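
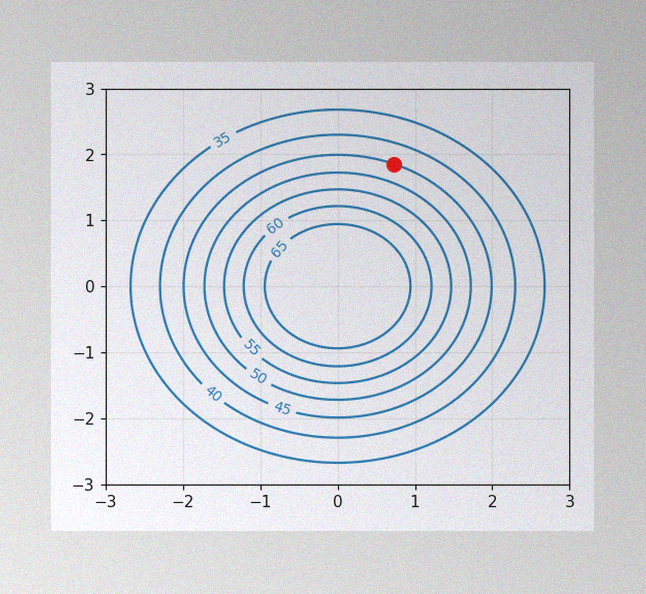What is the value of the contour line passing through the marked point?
The image has some photo noise and uneven lighting. The marked point sits on the contour labelled 45.

45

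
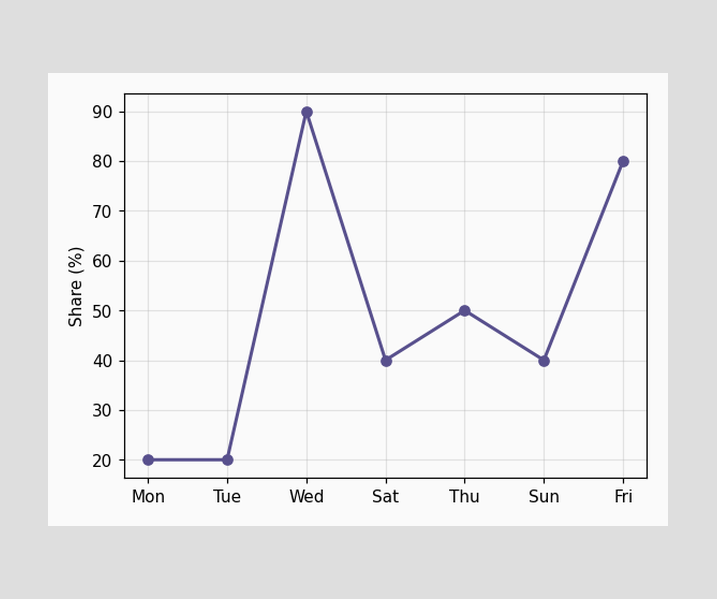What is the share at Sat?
40%

At Sat, the line is at 40%.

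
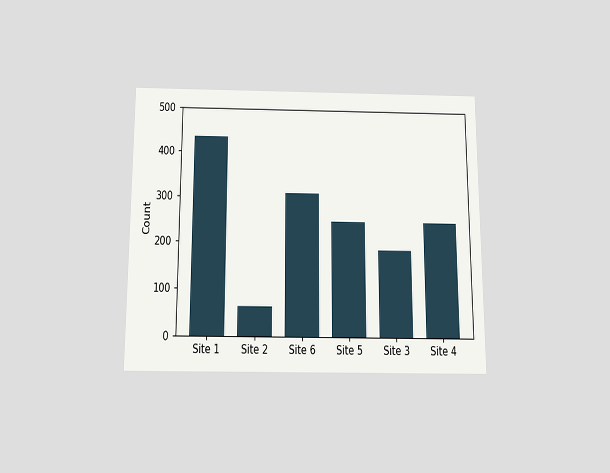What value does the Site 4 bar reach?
248

The chart is viewed slightly from below. Reading along the chart's y-axis, the Site 4 bar reaches 248.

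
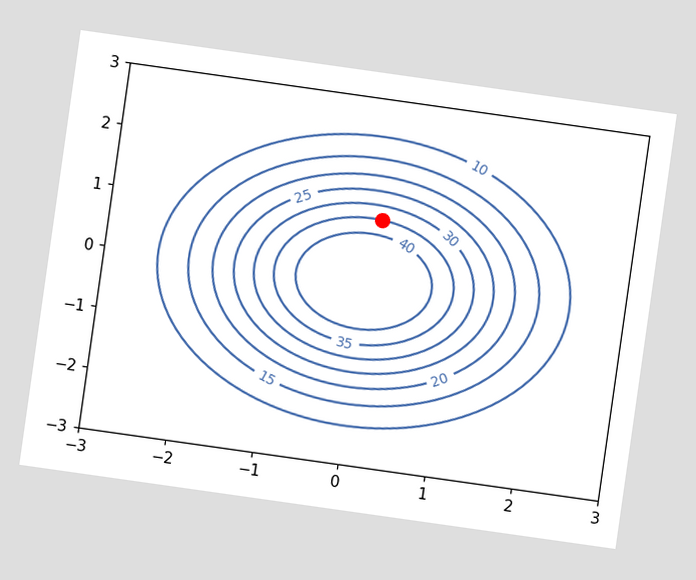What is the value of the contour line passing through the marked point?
The chart is tilted about 8° clockwise. The marked point sits on the contour labelled 35.

35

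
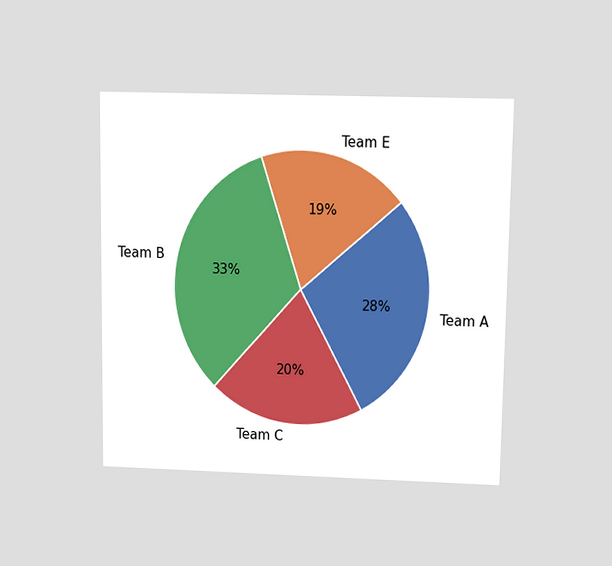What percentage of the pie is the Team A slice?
The chart is viewed slightly from above. The Team A slice takes up 28% of the pie.

28%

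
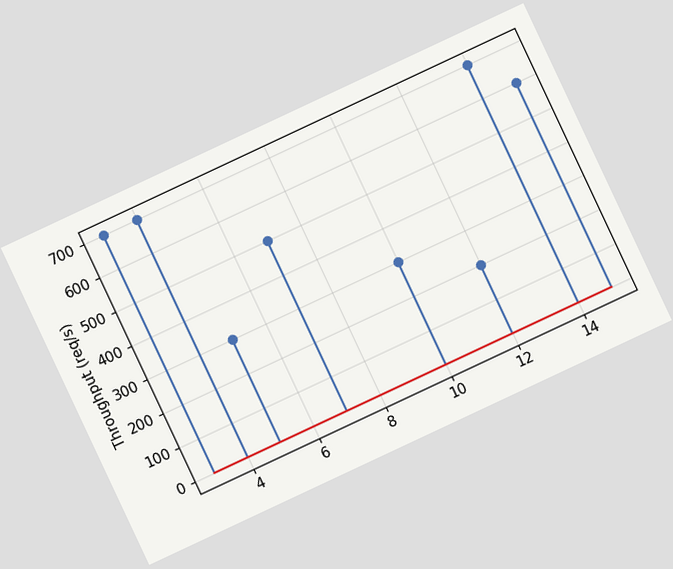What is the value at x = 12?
200req/s

The chart is tilted about 25° counter-clockwise. The stem at x=12 reaches 200req/s.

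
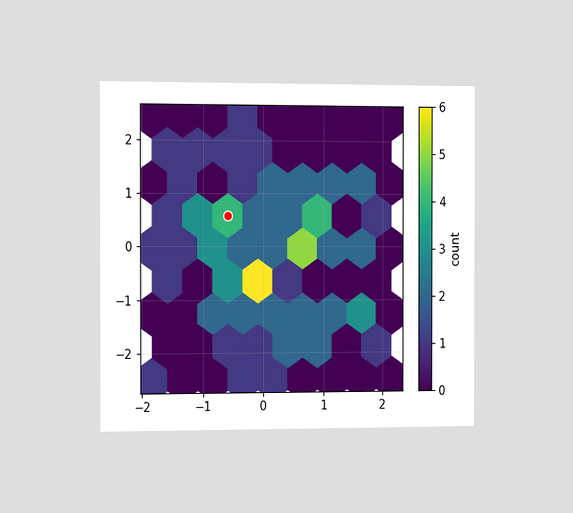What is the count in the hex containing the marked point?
4

The chart is viewed slightly from the left. The marked hex reads 4 on the colorbar.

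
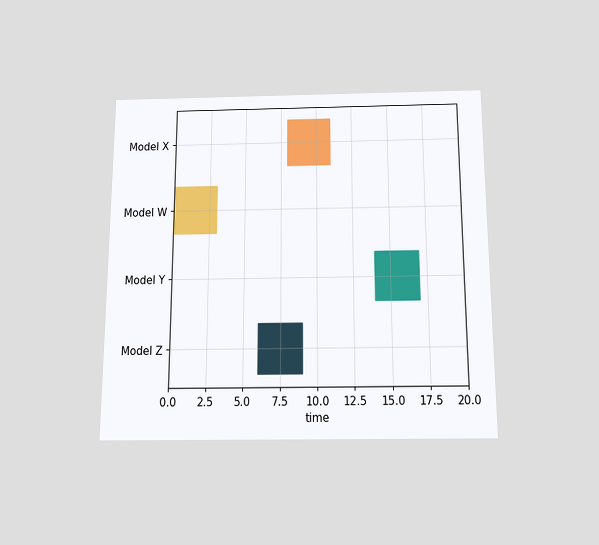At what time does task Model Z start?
The chart is viewed slightly from below. The Model Z bar begins at t=6.

6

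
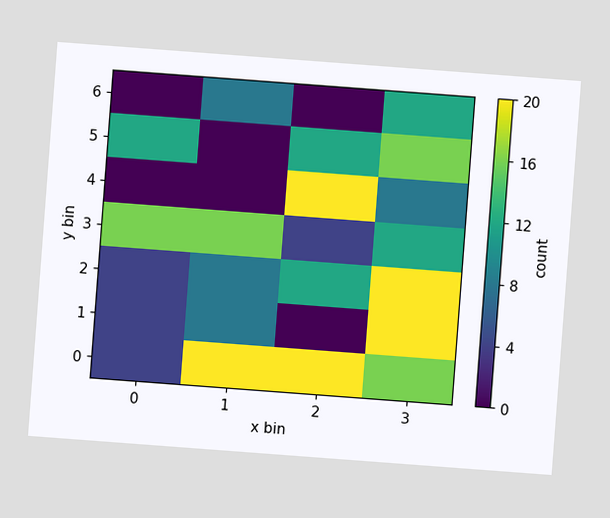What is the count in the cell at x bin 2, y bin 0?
20

The chart is tilted about 4° clockwise. Matching the cell (2, 0) against the colorbar gives 20.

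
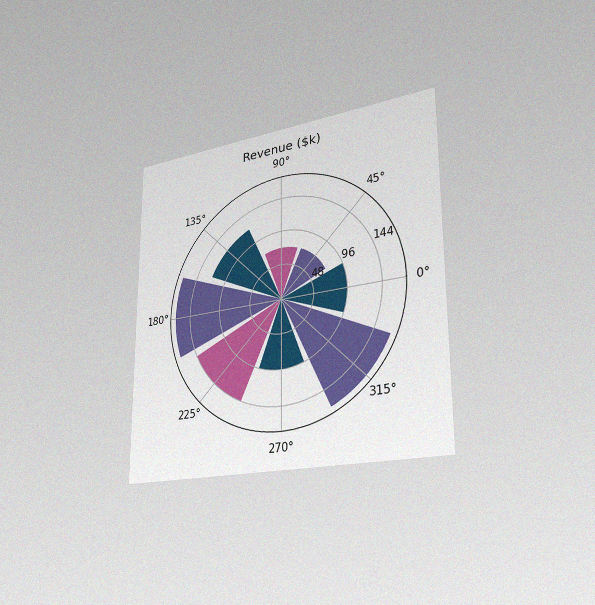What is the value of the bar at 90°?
The chart is viewed slightly from the right, with some photo noise. The bar at 90° reaches $72k on the radial axis.

$72k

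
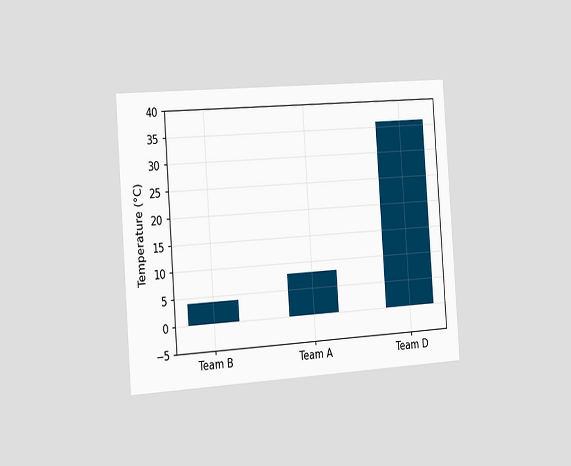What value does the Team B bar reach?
The chart is tilted about 4° counter-clockwise and viewed slightly from the left. Reading along the chart's y-axis, the Team B bar reaches 4°C.

4°C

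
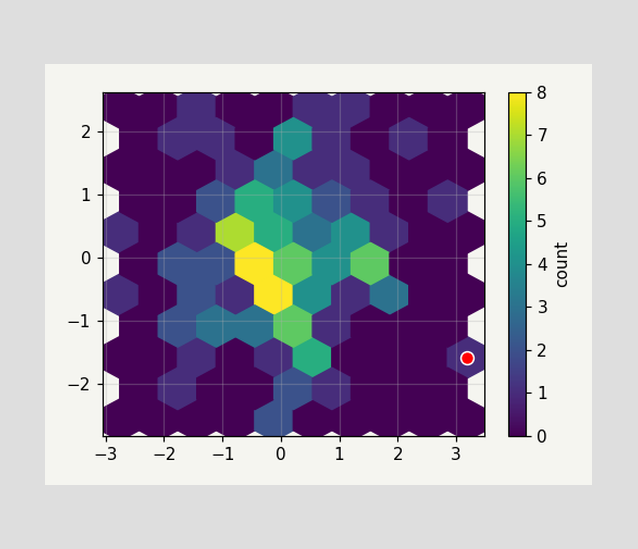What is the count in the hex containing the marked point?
1

The marked hex reads 1 on the colorbar.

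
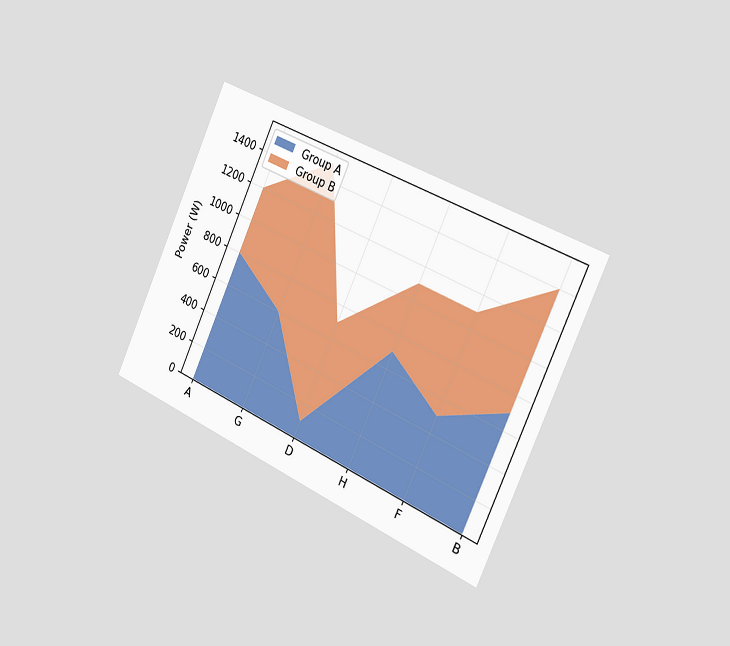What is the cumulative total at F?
The chart is tilted about 24° clockwise and viewed slightly from the right. The stacked total at F reaches 1100W.

1100W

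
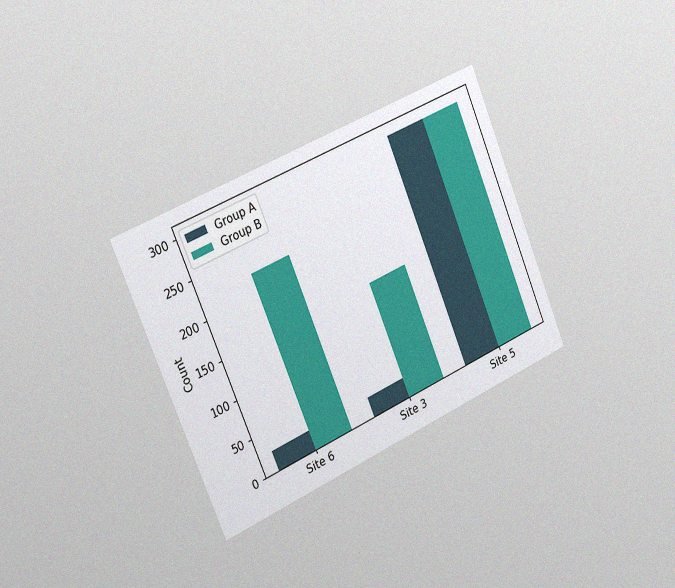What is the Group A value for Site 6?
The chart is tilted about 23° counter-clockwise and viewed slightly from the left, with some photo noise. The Group A bar at Site 6 reaches 25 on the y-axis.

25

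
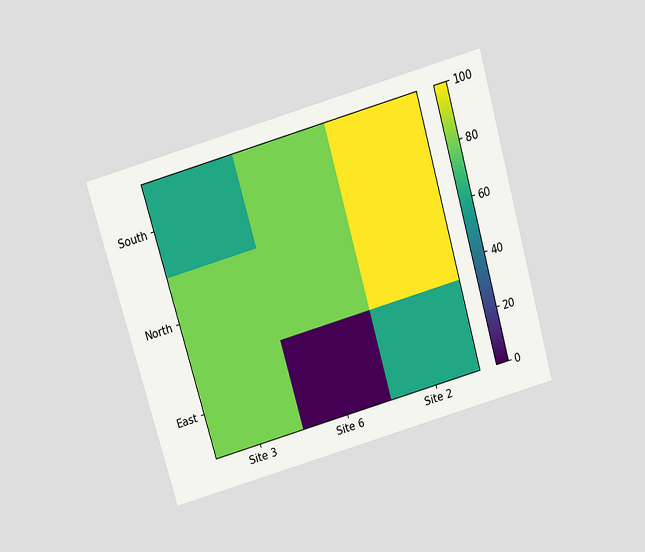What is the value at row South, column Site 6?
The chart is tilted about 16° counter-clockwise and viewed slightly from above. Matching cell (South, Site 6) against the colorbar gives 80.

80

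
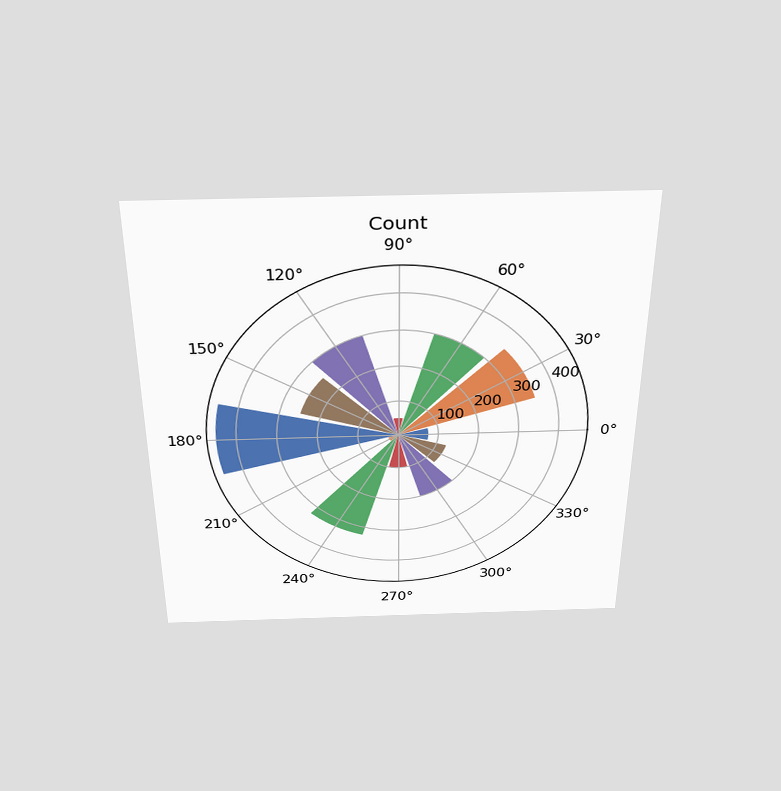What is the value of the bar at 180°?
The chart is viewed slightly from above. The bar at 180° reaches 450 on the radial axis.

450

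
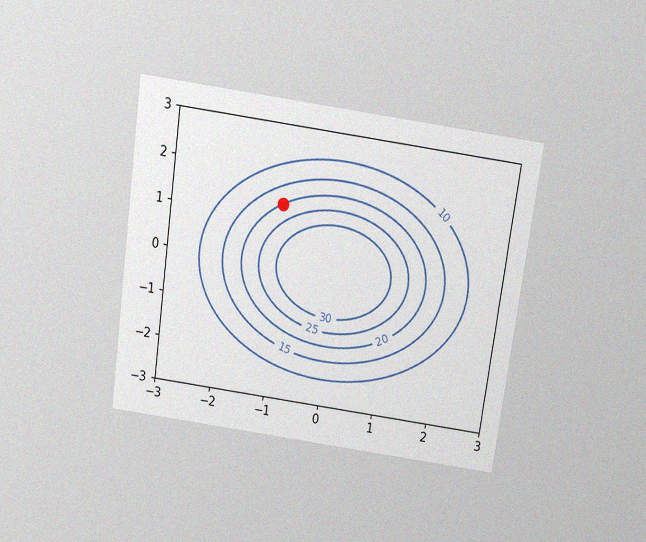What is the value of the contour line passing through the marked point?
20

The chart is tilted about 8° clockwise and viewed slightly from above, with some photo noise. The marked point sits on the contour labelled 20.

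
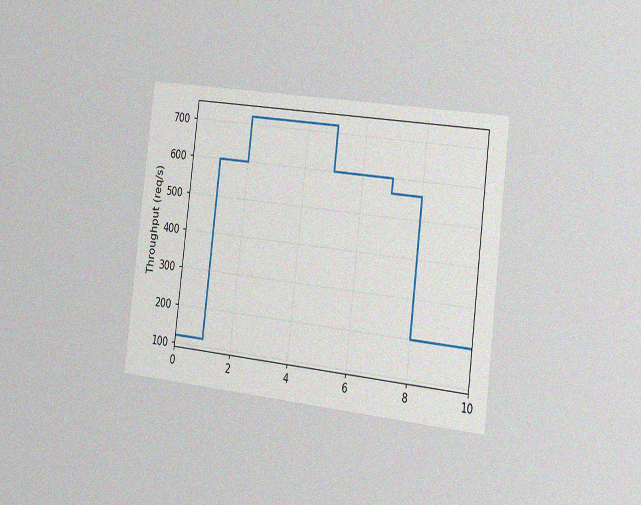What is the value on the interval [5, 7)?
The chart is tilted about 7° clockwise and viewed slightly from the right, with some photo noise. On [5, 7) the step sits at 600req/s.

600req/s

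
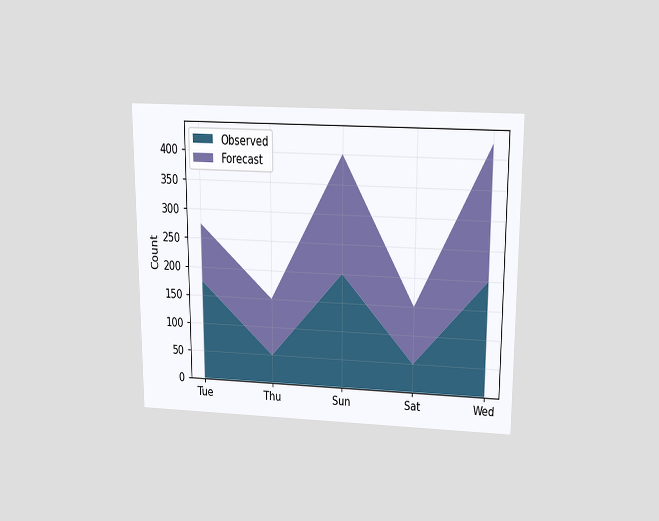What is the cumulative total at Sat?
150

The chart is viewed slightly from above. The stacked total at Sat reaches 150.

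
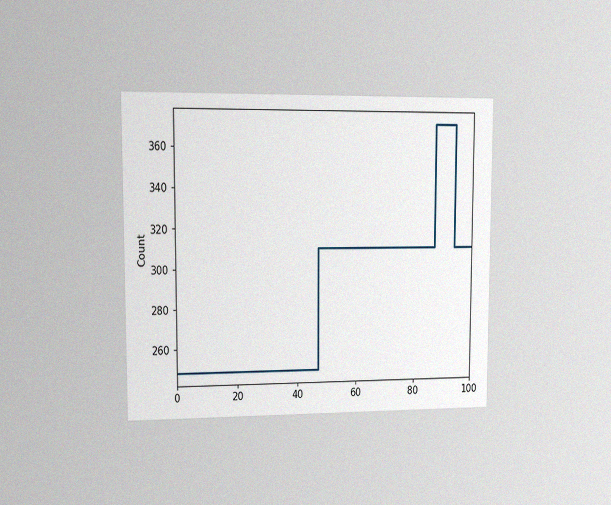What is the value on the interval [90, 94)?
The chart is viewed at a slight angle, with some photo noise. On [90, 94) the step sits at 372.

372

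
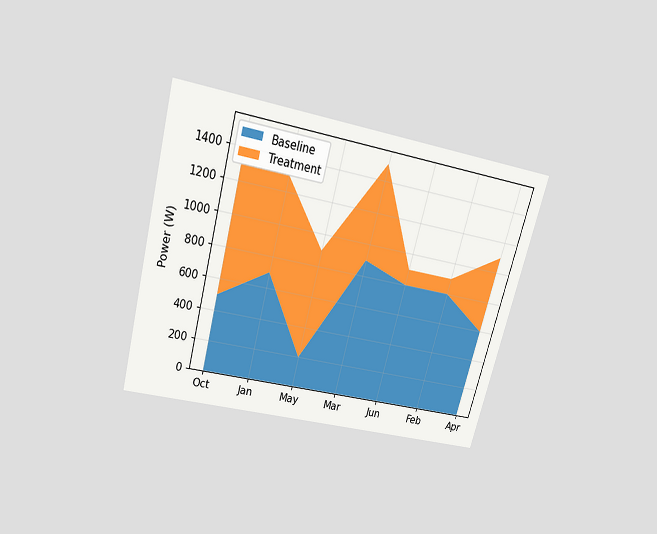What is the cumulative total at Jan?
The chart is tilted about 15° clockwise and viewed slightly from above. The stacked total at Jan reaches 1300W.

1300W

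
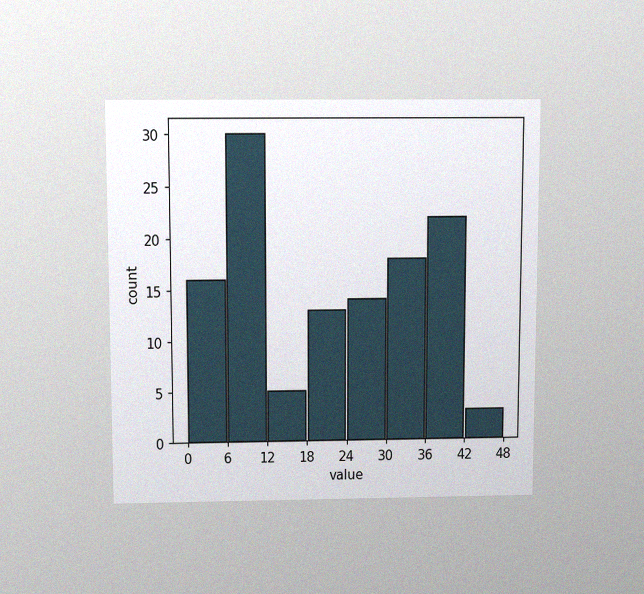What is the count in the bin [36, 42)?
22

The chart is viewed slightly from above, with some photo noise. The [36, 42) bin has height 22.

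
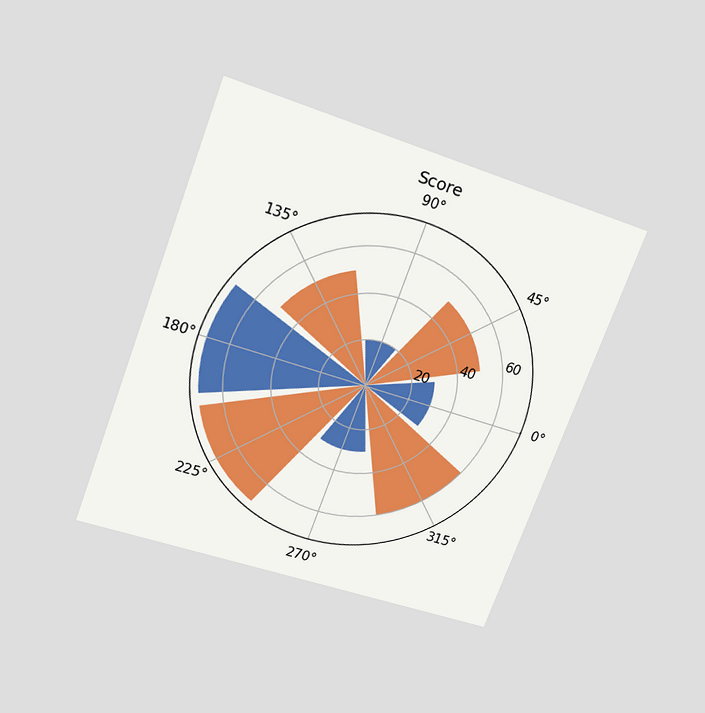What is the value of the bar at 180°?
The chart is tilted about 20° clockwise and viewed slightly from above. The bar at 180° reaches 70 on the radial axis.

70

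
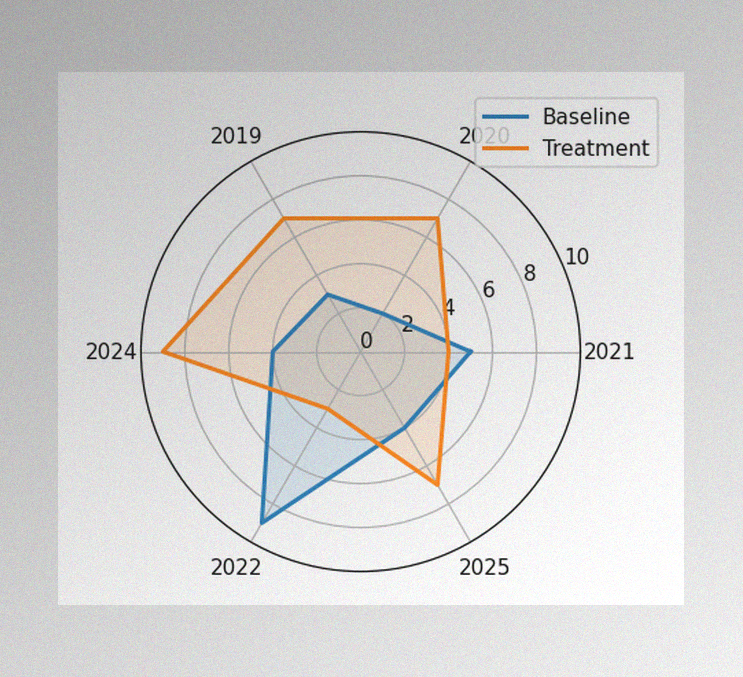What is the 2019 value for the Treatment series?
7

The image has some photo noise and uneven lighting. On the 2019 axis, Treatment reaches 7.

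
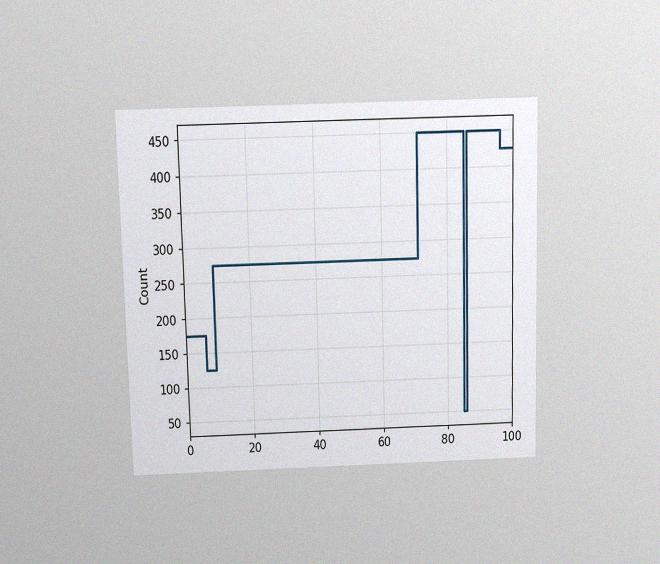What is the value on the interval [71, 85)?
450

The chart is viewed slightly from above, with some photo noise. On [71, 85) the step sits at 450.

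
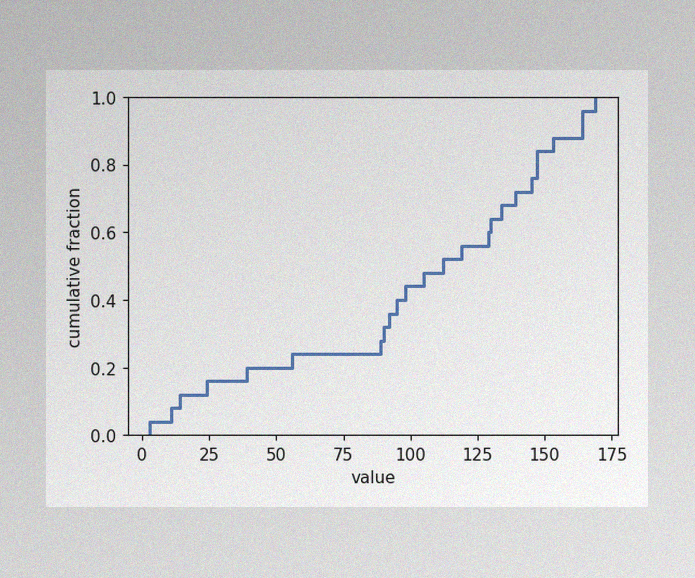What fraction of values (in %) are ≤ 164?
The image has some photo noise and uneven lighting. At x=164 the ECDF step is at 96%.

96%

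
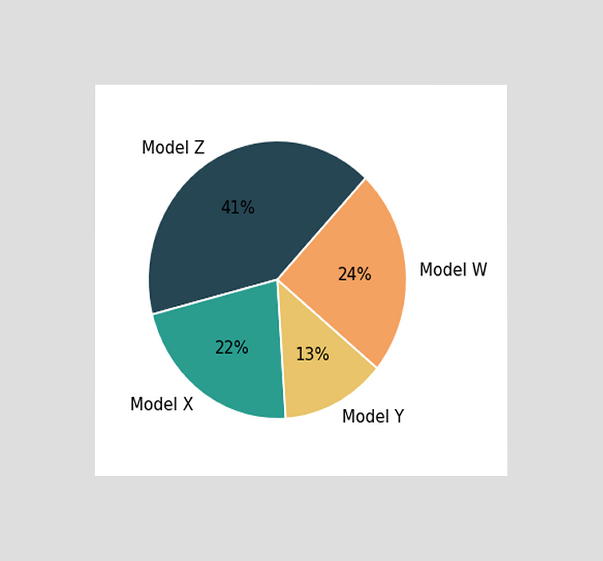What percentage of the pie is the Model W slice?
24%

The chart is viewed at a slight angle. The Model W slice takes up 24% of the pie.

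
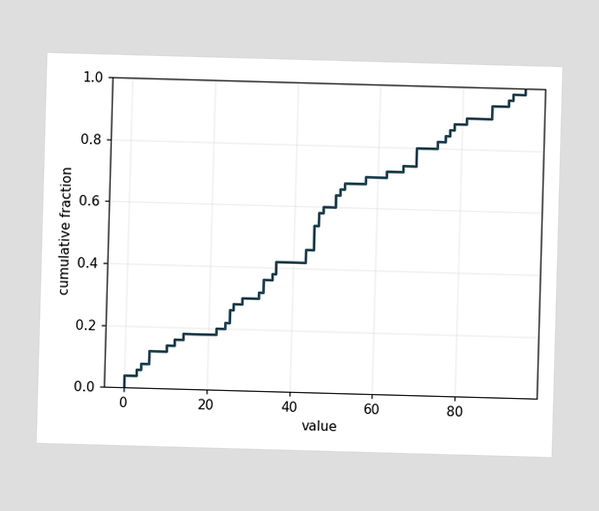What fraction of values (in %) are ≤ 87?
At x=87 the ECDF step is at 94%.

94%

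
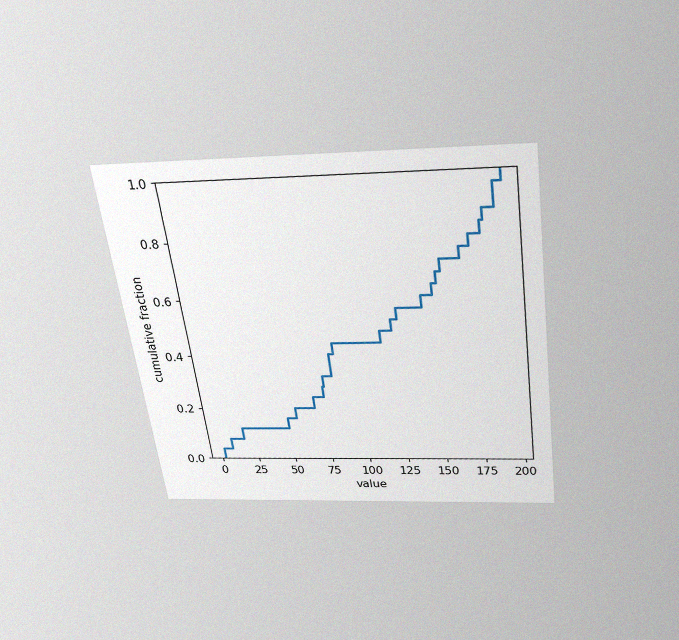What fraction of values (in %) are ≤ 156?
The chart is tilted about 8° counter-clockwise and viewed slightly from above, with some photo noise. At x=156 the ECDF step is at 72%.

72%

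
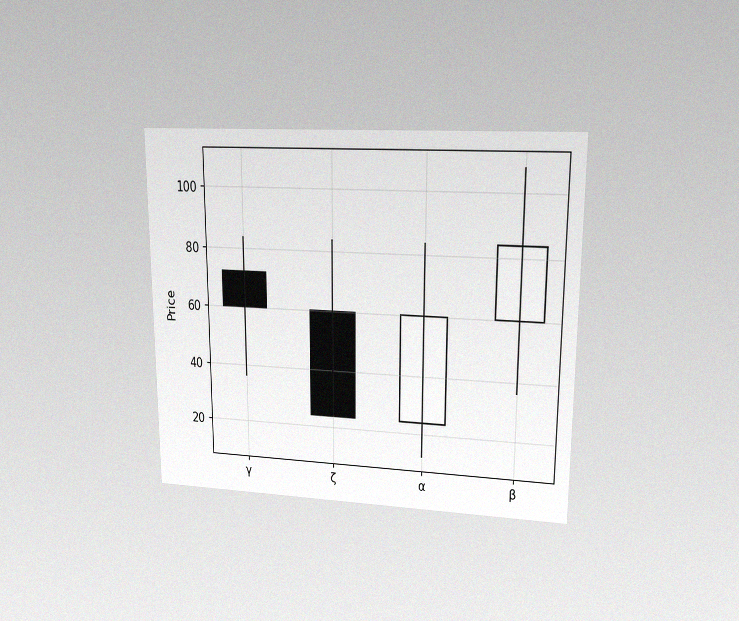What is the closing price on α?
60

The chart is viewed at a slight angle, with some photo noise. The α candle closes at 60.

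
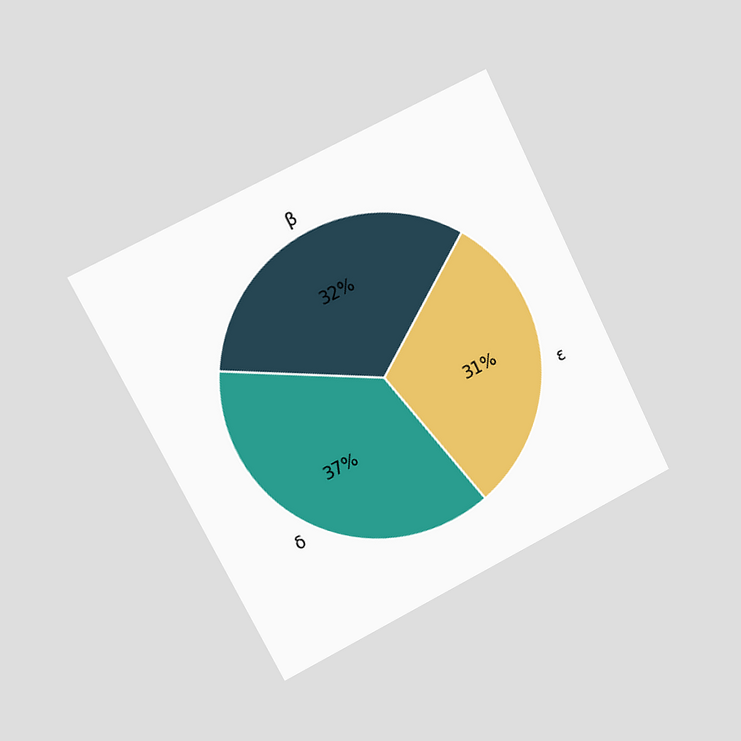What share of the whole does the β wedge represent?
32%

The chart is tilted about 26° counter-clockwise and viewed slightly from the left. The β slice takes up 32% of the pie.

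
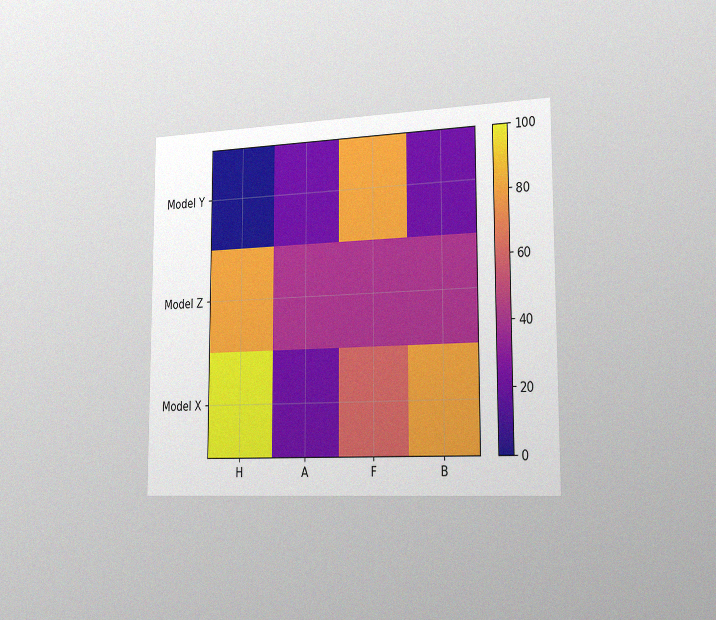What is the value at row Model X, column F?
60

The chart is viewed slightly from the right, with some photo noise. Matching cell (Model X, F) against the colorbar gives 60.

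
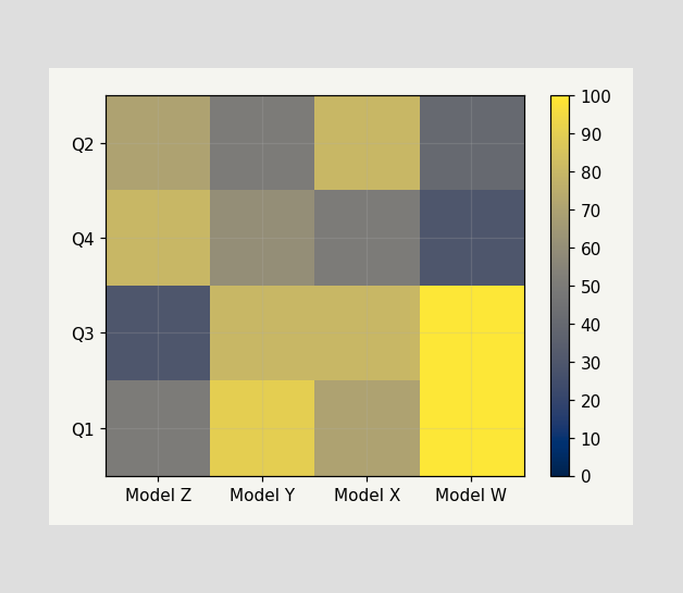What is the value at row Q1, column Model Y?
Matching cell (Q1, Model Y) against the colorbar gives 90.

90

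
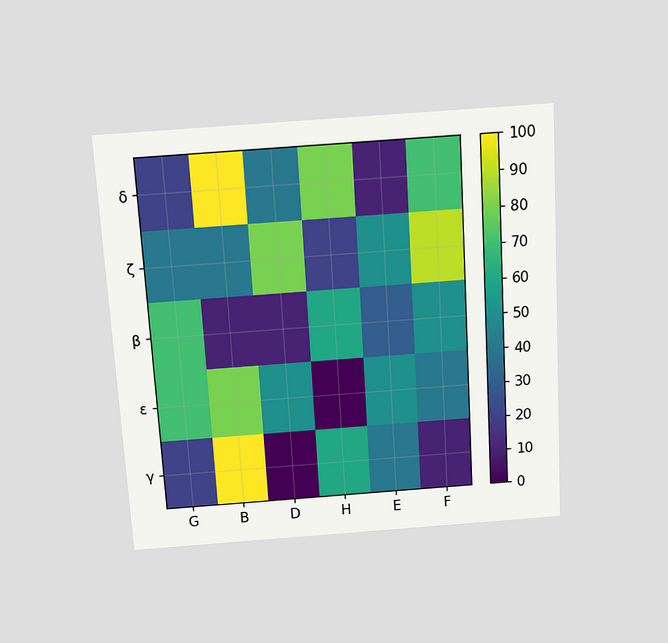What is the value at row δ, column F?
The chart is tilted about 3° counter-clockwise and viewed slightly from above. Matching cell (δ, F) against the colorbar gives 70.

70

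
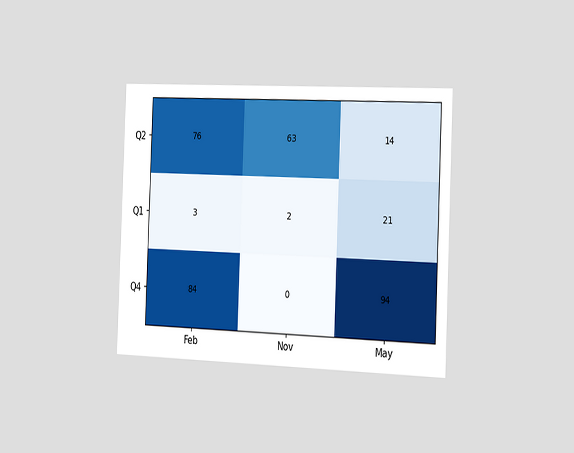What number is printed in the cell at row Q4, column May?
The chart is tilted about 2° clockwise and viewed slightly from the right. The (Q4, May) cell reads 94.

94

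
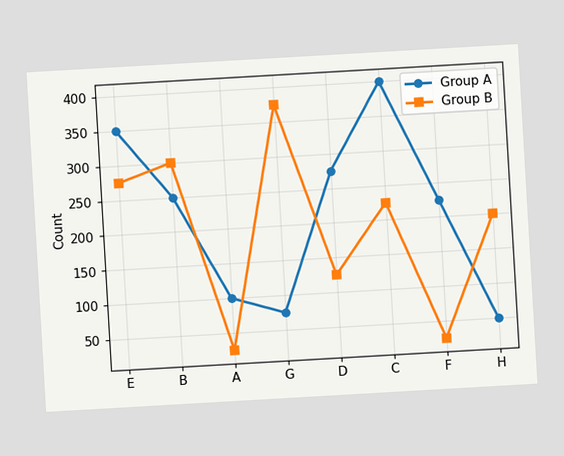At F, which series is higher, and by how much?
The chart is tilted about 3° counter-clockwise. At F, Group A sits above the other line by 200.

Group A, by 200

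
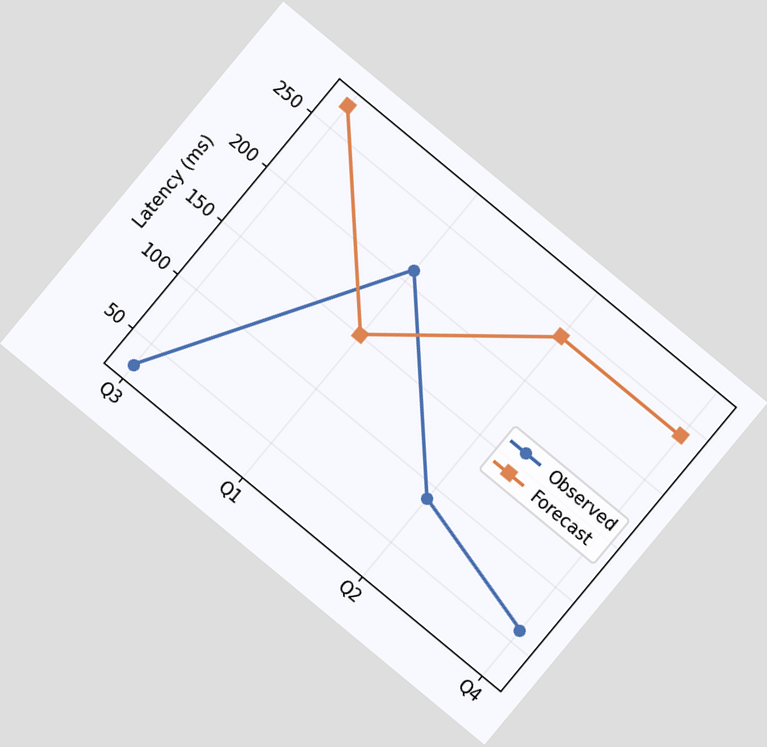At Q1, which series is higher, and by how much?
The chart is tilted about 40° clockwise. At Q1, Observed sits above the other line by 60ms.

Observed, by 60ms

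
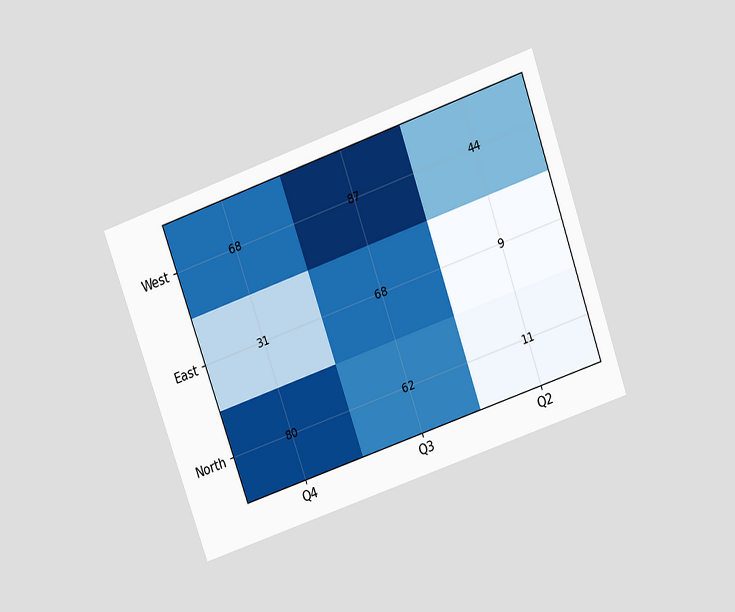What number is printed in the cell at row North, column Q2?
The chart is tilted about 19° counter-clockwise and viewed slightly from above. The (North, Q2) cell reads 11.

11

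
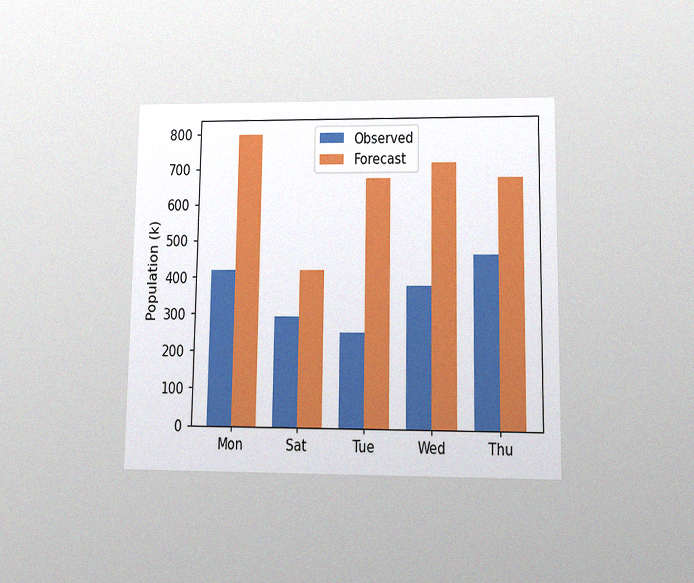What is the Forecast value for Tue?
The chart is viewed at a slight angle, with some photo noise. The Forecast bar at Tue reaches 672k on the y-axis.

672k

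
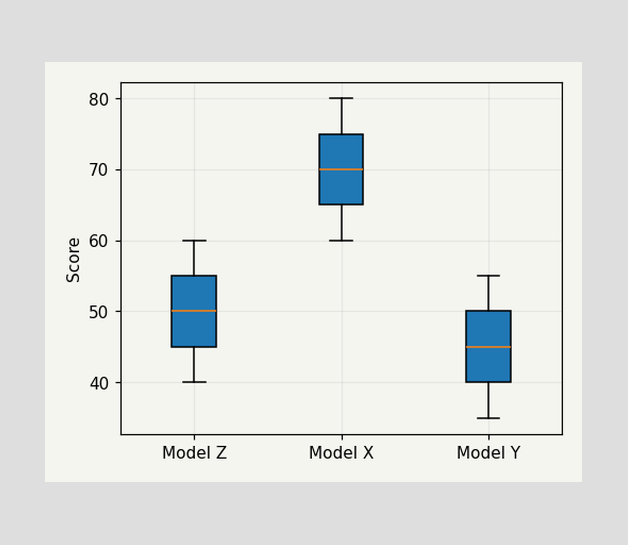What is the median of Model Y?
The median line in the Model Y box sits at 45.

45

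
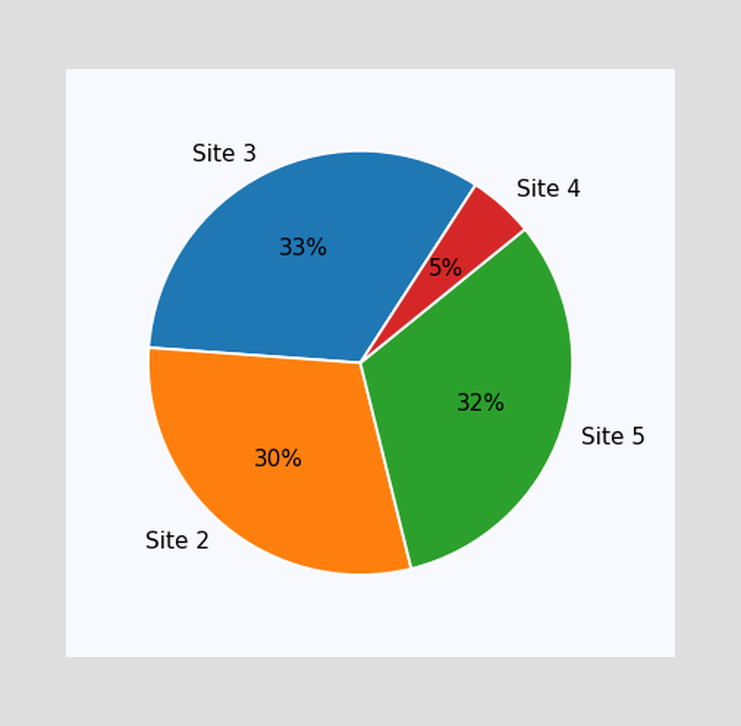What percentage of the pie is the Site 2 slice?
30%

The Site 2 slice takes up 30% of the pie.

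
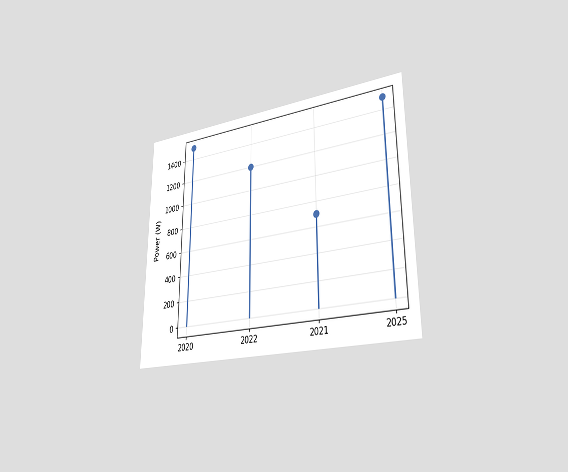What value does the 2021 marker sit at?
700W

The chart is viewed slightly from the right. The 2021 marker sits at 700W.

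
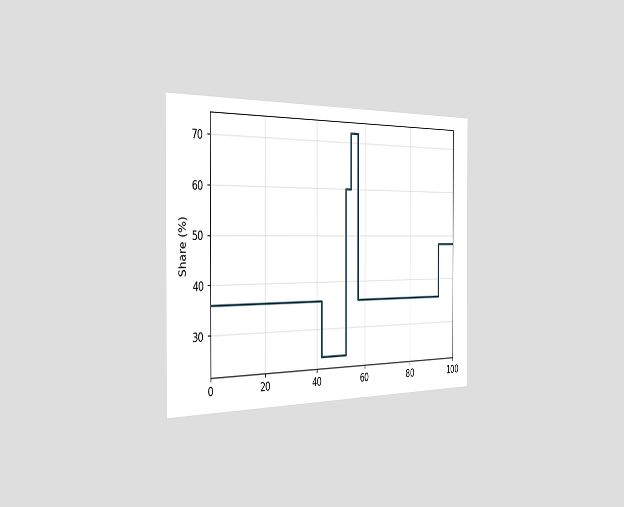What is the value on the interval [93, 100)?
The chart is viewed slightly from the left. On [93, 100) the step sits at 48%.

48%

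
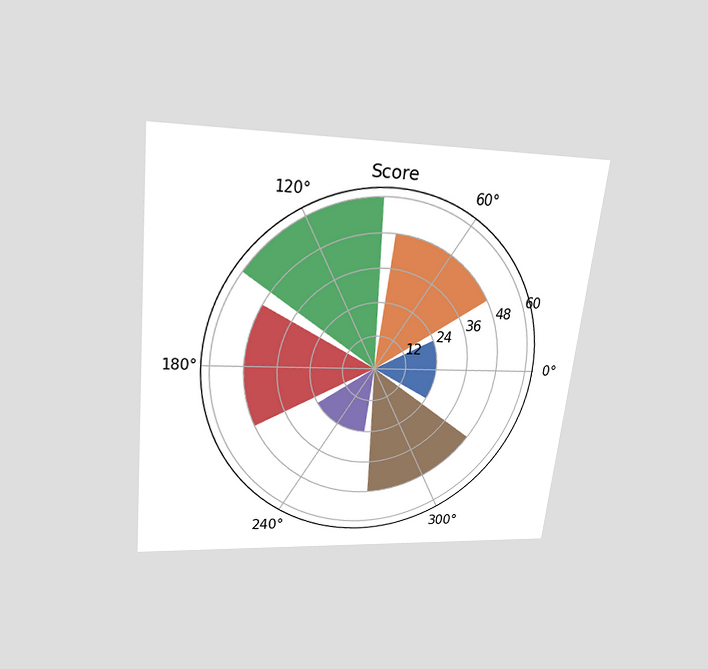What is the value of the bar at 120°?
The chart is tilted about 6° clockwise and viewed slightly from above. The bar at 120° reaches 60 on the radial axis.

60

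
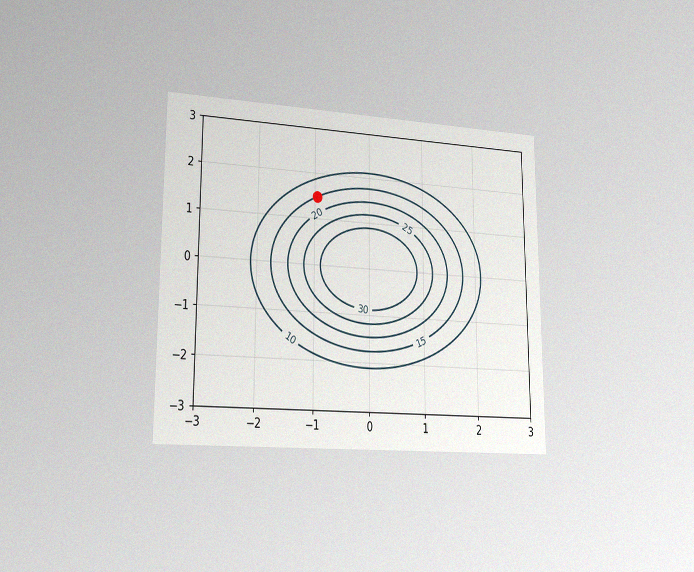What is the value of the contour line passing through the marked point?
15

The chart is viewed slightly from the left, with some photo noise. The marked point sits on the contour labelled 15.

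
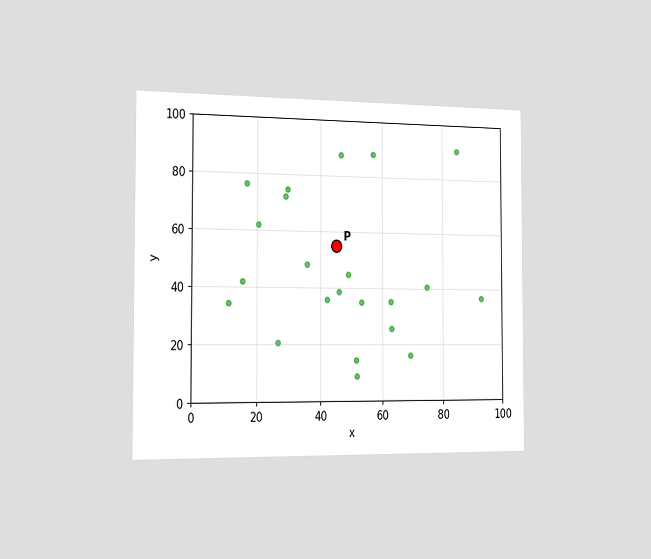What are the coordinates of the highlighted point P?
(45, 55)

The chart is viewed slightly from the left. Following the gridlines from P to each axis, P sits at (45, 55).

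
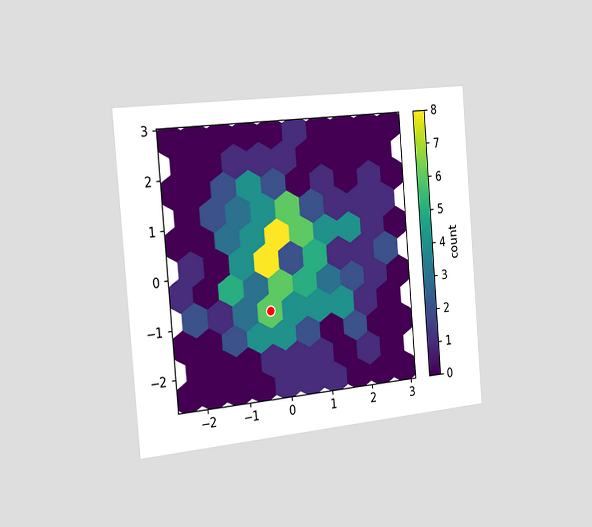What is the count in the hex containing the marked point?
6

The chart is tilted about 5° counter-clockwise and viewed slightly from the left. The marked hex reads 6 on the colorbar.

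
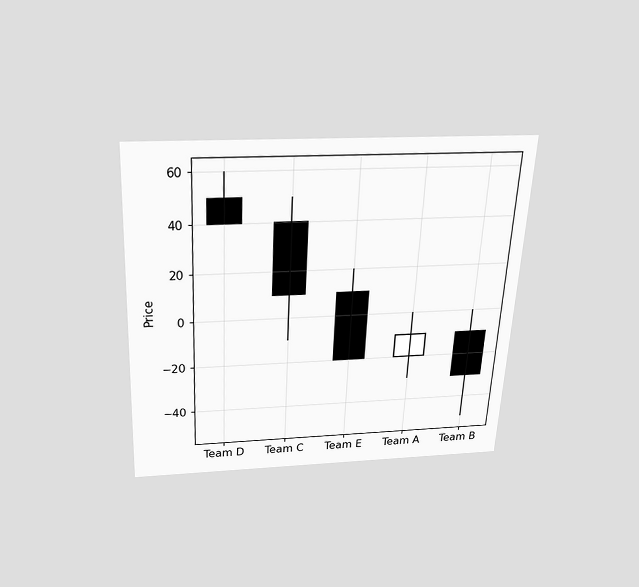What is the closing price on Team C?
10

The chart is tilted about 3° clockwise and viewed slightly from above. The Team C candle closes at 10.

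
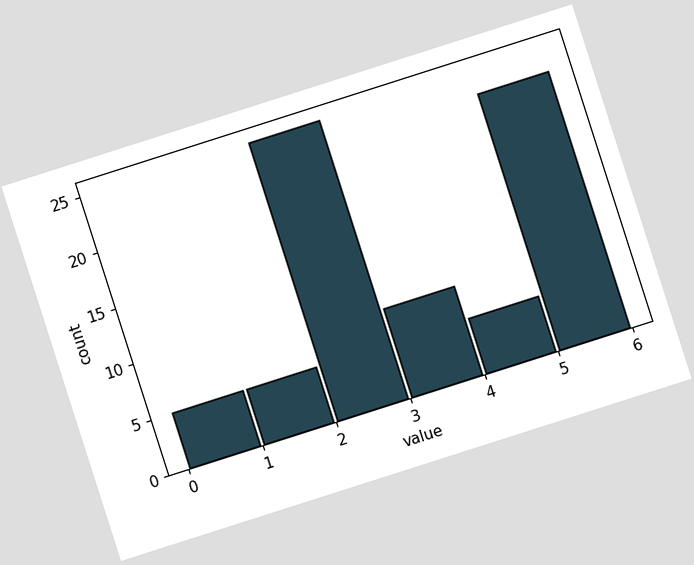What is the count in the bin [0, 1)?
5

The chart is tilted about 18° counter-clockwise. The [0, 1) bin has height 5.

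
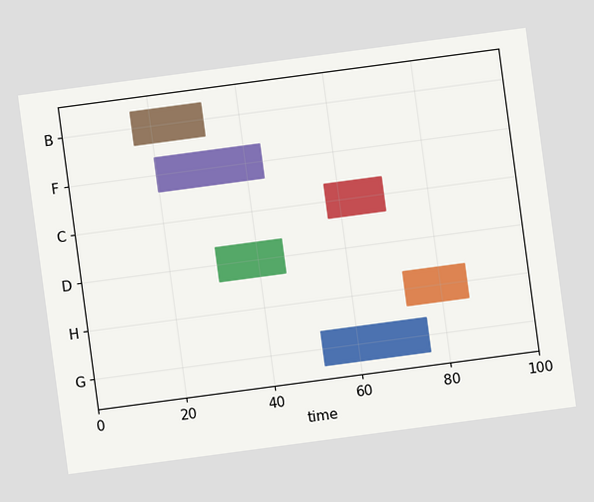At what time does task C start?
57

The chart is tilted about 8° counter-clockwise. The C bar begins at t=57.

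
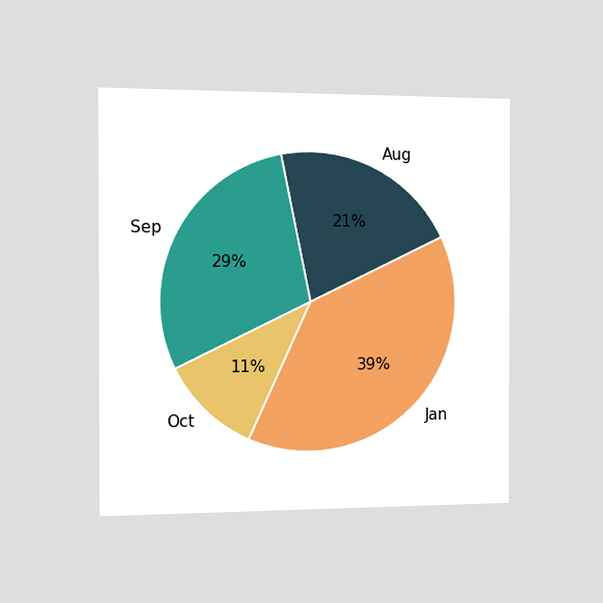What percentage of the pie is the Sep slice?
29%

The chart is viewed slightly from the left. The Sep slice takes up 29% of the pie.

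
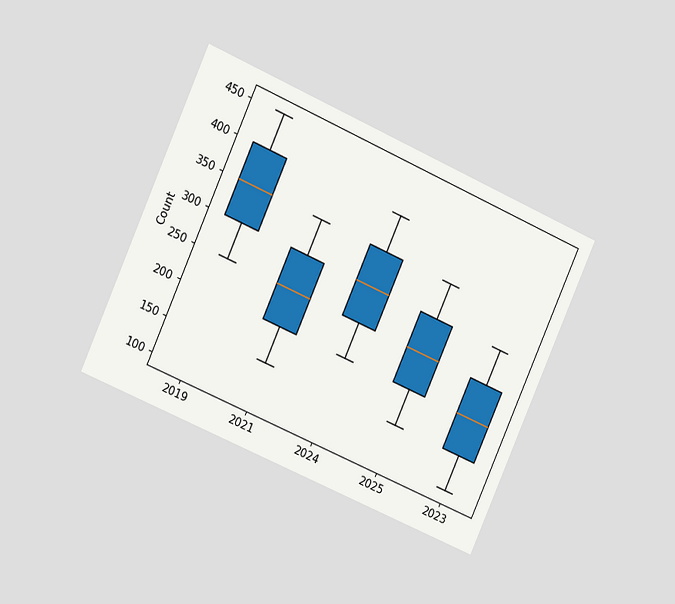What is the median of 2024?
The chart is tilted about 24° clockwise and viewed at a slight angle. The median line in the 2024 box sits at 300.

300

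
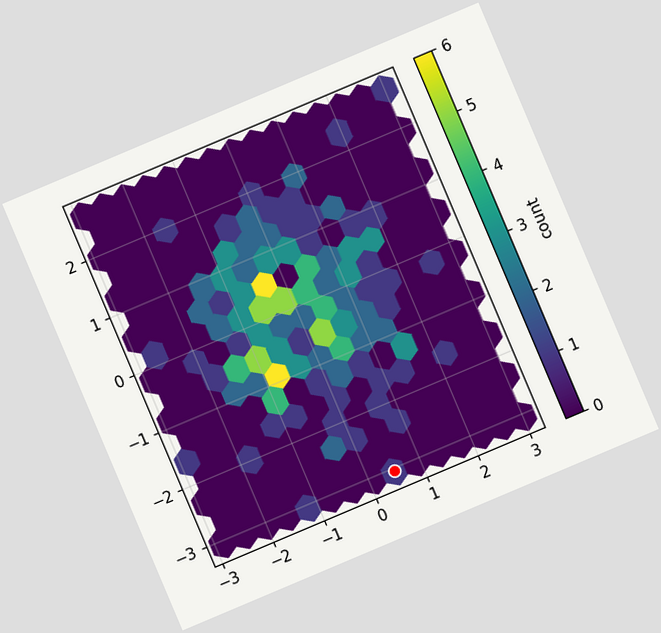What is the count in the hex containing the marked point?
The chart is tilted about 23° counter-clockwise. The marked hex reads 1 on the colorbar.

1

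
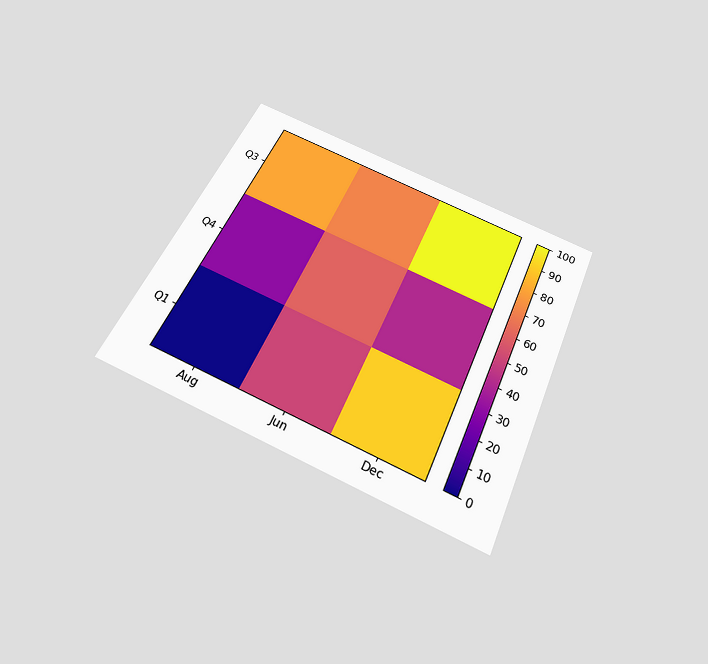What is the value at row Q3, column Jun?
The chart is tilted about 24° clockwise and viewed slightly from below. Matching cell (Q3, Jun) against the colorbar gives 70.

70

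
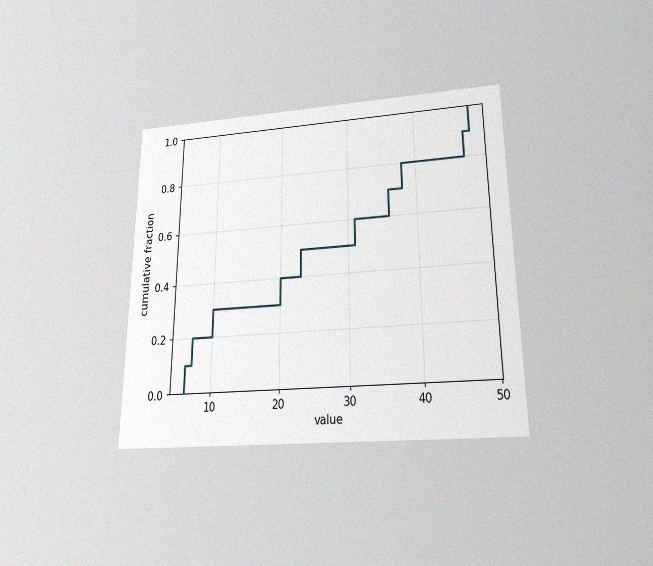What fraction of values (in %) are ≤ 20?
The chart is viewed slightly from below, with some photo noise. At x=20 the ECDF step is at 40%.

40%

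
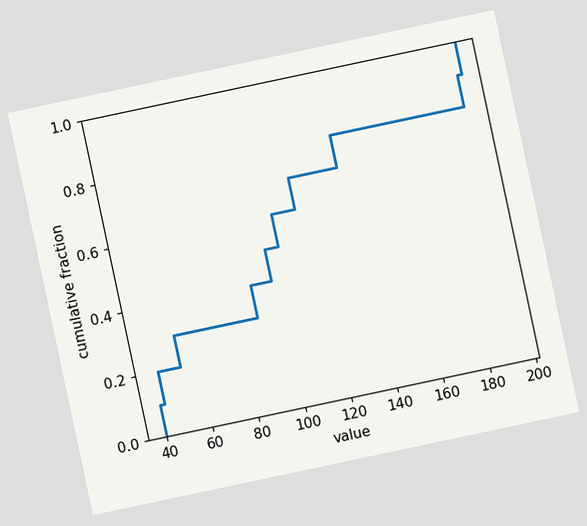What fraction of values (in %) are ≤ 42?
The chart is tilted about 12° counter-clockwise. At x=42 the ECDF step is at 20%.

20%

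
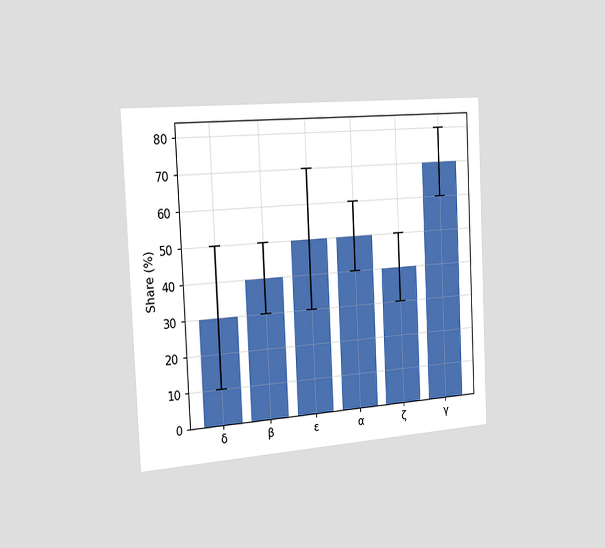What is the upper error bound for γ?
The chart is tilted about 3° counter-clockwise and viewed slightly from the left. The γ bar's upper whisker reaches 80%.

80%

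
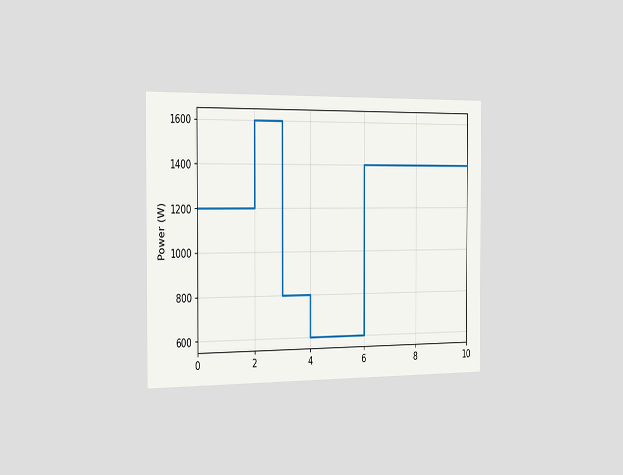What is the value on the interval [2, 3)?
1600W

The chart is viewed slightly from the left. On [2, 3) the step sits at 1600W.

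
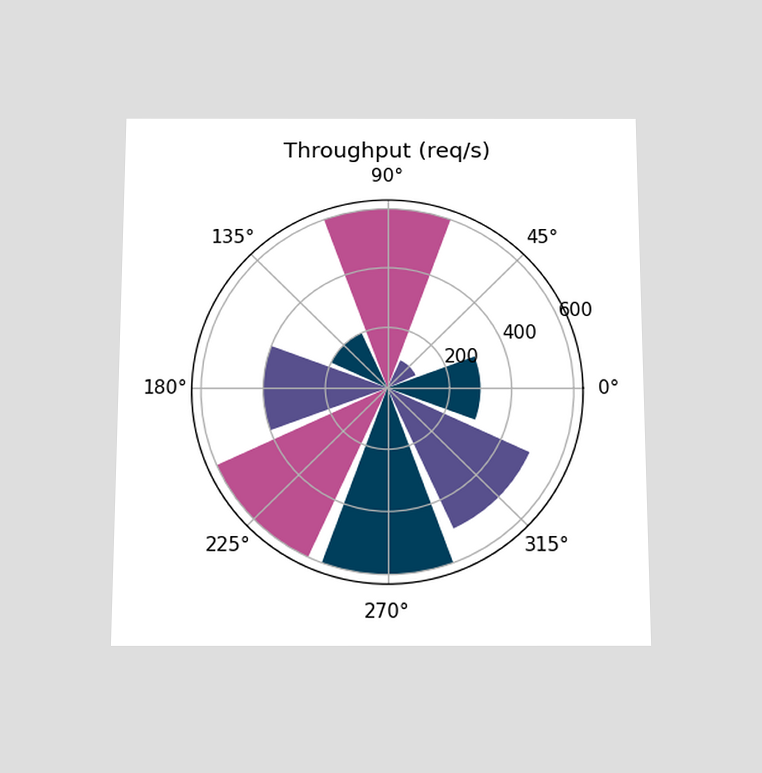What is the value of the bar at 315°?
The chart is viewed slightly from below. The bar at 315° reaches 500req/s on the radial axis.

500req/s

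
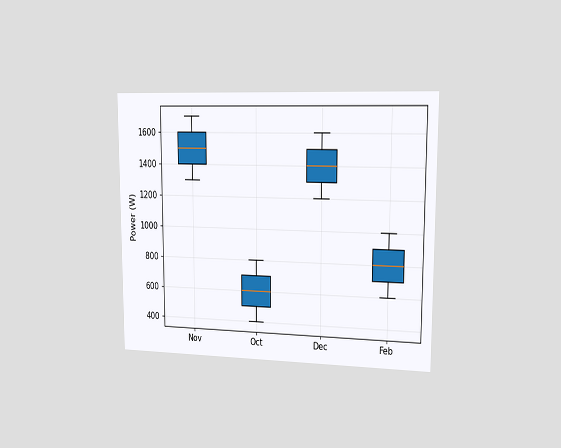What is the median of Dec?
1400W

The chart is viewed slightly from the right. The median line in the Dec box sits at 1400W.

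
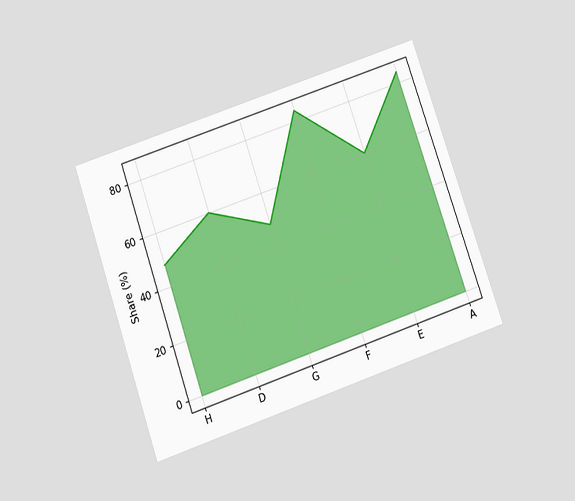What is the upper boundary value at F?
84%

The chart is tilted about 19° counter-clockwise and viewed slightly from below. At F the upper boundary is at 84%.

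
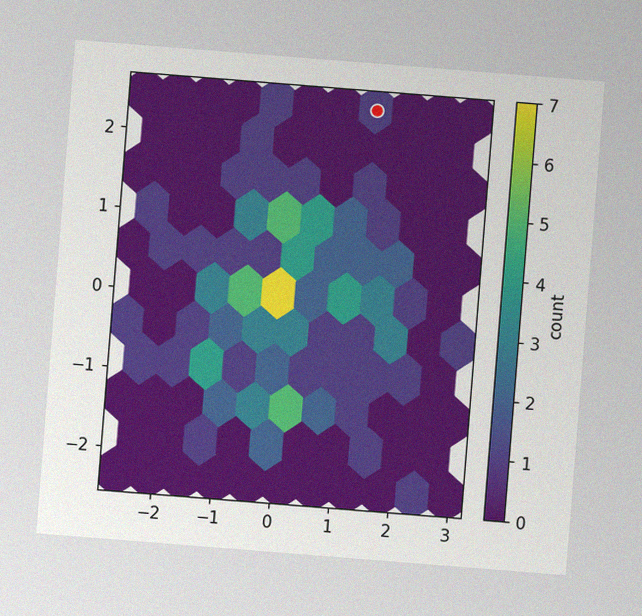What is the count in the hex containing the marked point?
The chart is tilted about 5° clockwise, with some photo noise. The marked hex reads 1 on the colorbar.

1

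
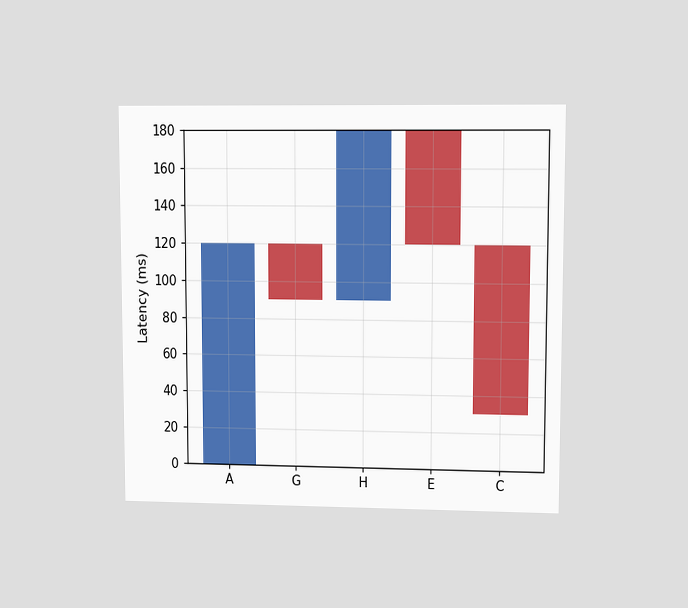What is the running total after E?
The chart is viewed at a slight angle. After E the running total reaches 120ms.

120ms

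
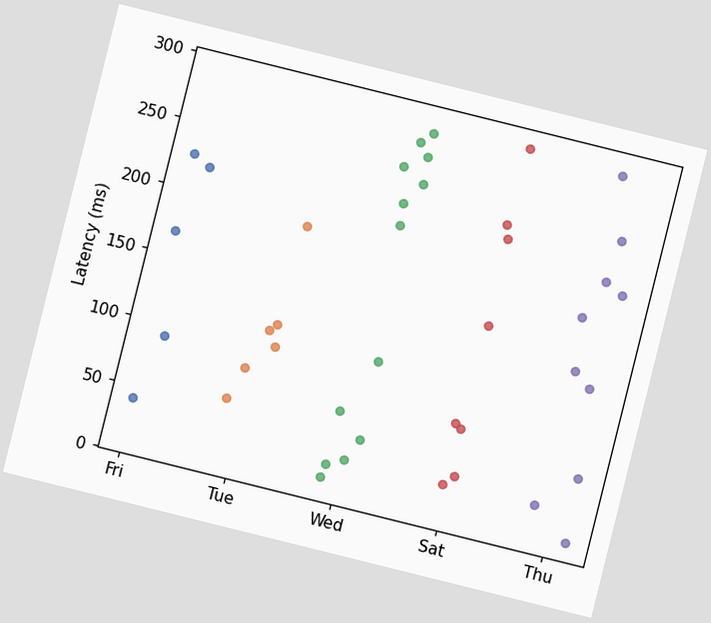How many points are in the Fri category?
The chart is tilted about 14° clockwise. Counting the markers in the Fri column gives 5.

5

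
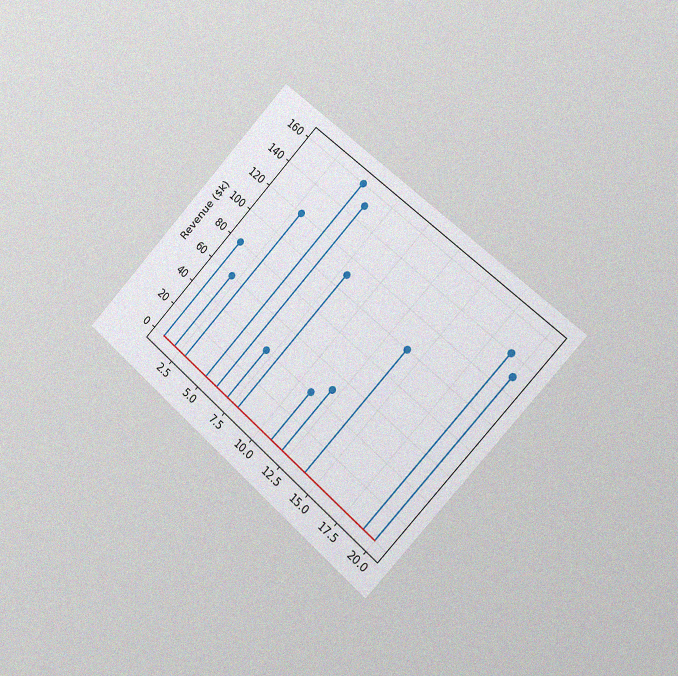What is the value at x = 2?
$60k

The chart is tilted about 43° clockwise and viewed slightly from the right, with some photo noise. The stem at x=2 reaches $60k.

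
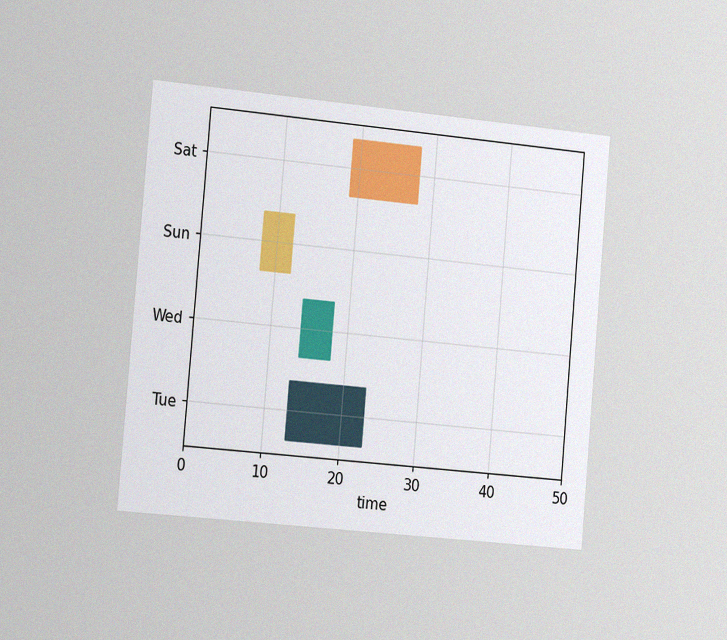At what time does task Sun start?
The chart is tilted about 5° clockwise and viewed slightly from the left, with some photo noise. The Sun bar begins at t=8.

8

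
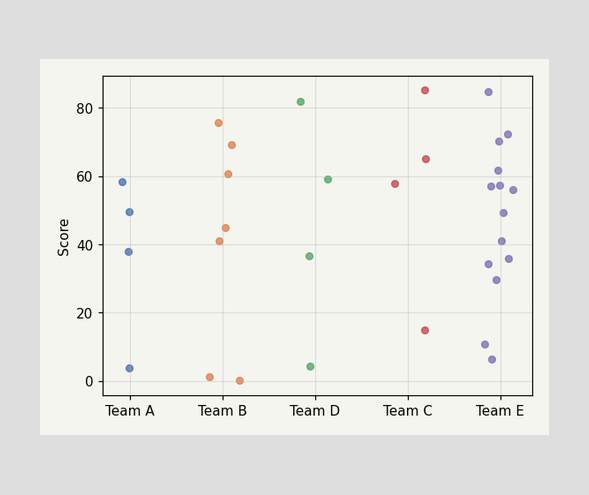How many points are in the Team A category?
4

Counting the markers in the Team A column gives 4.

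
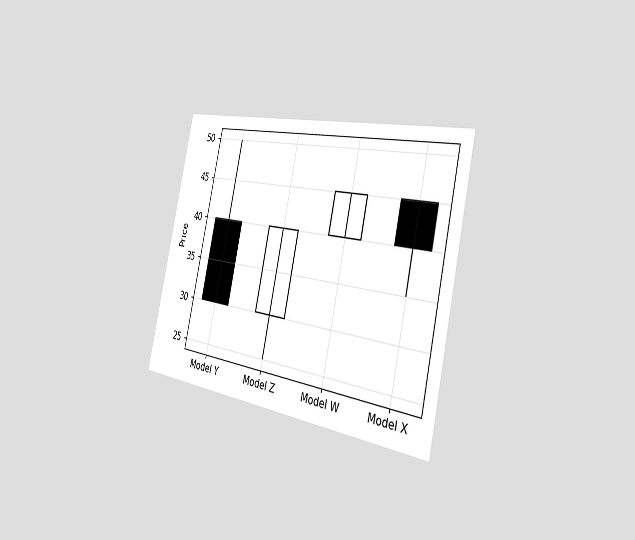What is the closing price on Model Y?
The chart is tilted about 12° clockwise and viewed slightly from the right. The Model Y candle closes at 30.

30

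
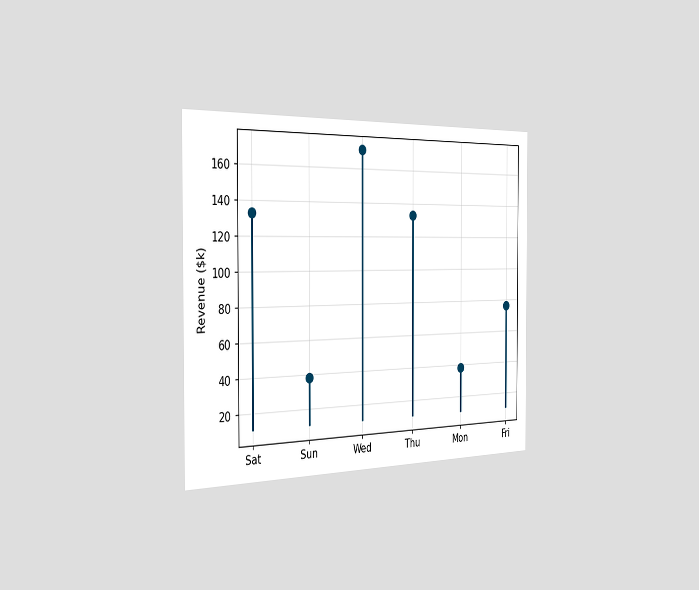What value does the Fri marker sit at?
The chart is viewed slightly from the left. The Fri marker sits at $76k.

$76k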